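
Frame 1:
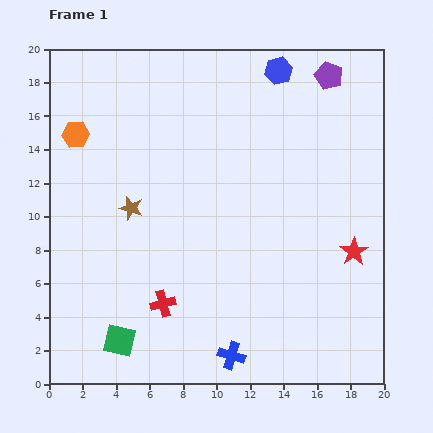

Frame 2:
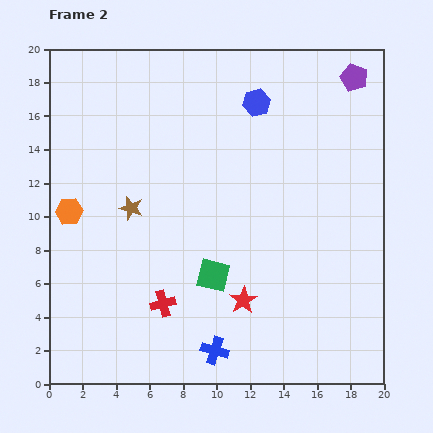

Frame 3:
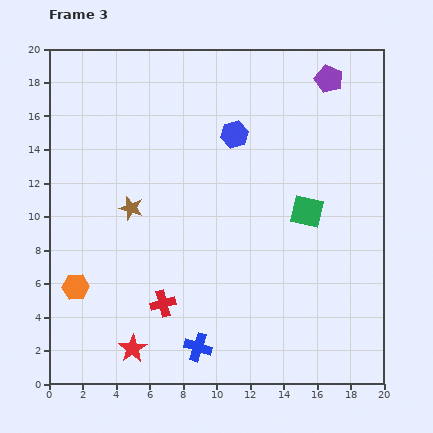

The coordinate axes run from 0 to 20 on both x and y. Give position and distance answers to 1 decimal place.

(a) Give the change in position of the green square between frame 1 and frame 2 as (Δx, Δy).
(5.6, 3.9)

The green square was at (4.2, 2.6) in frame 1 and (9.8, 6.5) in frame 2.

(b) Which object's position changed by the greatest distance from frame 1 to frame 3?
the red star

(moved 14.4; next 13.6)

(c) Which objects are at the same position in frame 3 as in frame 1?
the brown star, the red cross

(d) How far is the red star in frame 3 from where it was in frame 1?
14.4

The red star moved from (18.2, 7.9) to (5.0, 2.1), a distance of √(13.2² + 5.8²) ≈ 14.4.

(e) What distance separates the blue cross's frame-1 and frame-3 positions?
2.1

The blue cross moved from (10.9, 1.7) to (8.9, 2.2), a distance of √(2.0² + 0.5²) ≈ 2.1.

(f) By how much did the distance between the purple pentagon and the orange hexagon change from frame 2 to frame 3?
+0.7

Distance in frame 2: 18.8. Distance in frame 3: 19.5.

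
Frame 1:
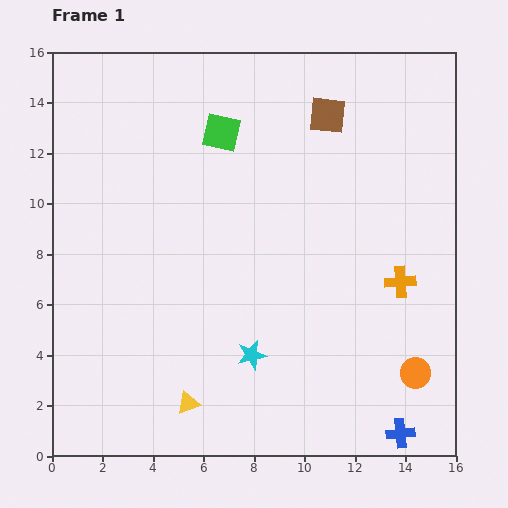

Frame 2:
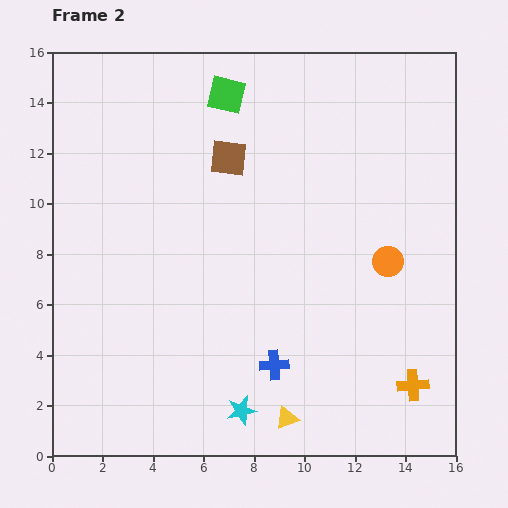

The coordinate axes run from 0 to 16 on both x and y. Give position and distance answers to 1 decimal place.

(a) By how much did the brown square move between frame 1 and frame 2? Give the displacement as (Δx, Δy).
(-3.9, -1.7)

The brown square was at (10.9, 13.5) in frame 1 and (7.0, 11.8) in frame 2.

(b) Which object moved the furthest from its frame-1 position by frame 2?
the blue cross

(moved 5.7; next 4.5)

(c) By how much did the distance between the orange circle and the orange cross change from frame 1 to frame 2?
+1.4

Distance in frame 1: 3.6. Distance in frame 2: 5.0.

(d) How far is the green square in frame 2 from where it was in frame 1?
1.5

The green square moved from (6.7, 12.8) to (6.9, 14.3), a distance of √(0.2² + 1.5²) ≈ 1.5.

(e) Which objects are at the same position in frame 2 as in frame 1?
none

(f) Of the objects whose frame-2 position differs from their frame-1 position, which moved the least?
the green square

(moved 1.5)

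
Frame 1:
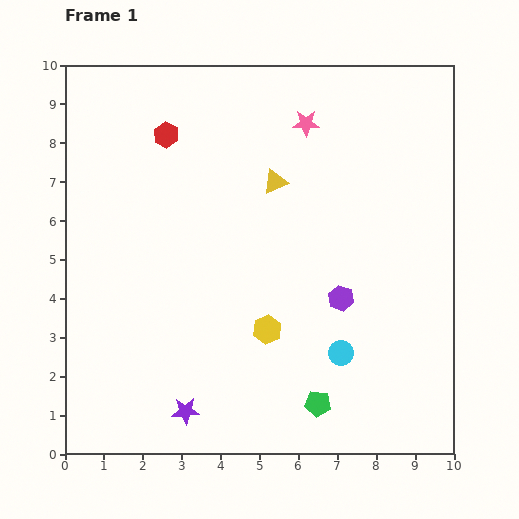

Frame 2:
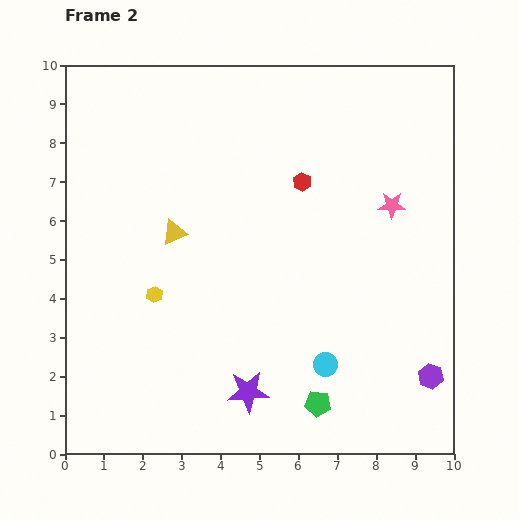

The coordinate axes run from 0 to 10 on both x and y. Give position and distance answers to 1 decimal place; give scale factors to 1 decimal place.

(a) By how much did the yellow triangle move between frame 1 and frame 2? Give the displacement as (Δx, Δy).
(-2.6, -1.3)

The yellow triangle was at (5.4, 7.0) in frame 1 and (2.8, 5.7) in frame 2.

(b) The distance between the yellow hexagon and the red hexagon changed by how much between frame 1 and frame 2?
-0.8

Distance in frame 1: 5.6. Distance in frame 2: 4.8.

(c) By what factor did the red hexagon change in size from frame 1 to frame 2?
0.7×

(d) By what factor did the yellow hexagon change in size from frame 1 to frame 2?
0.6×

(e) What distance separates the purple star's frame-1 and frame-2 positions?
1.7

The purple star moved from (3.1, 1.1) to (4.7, 1.6), a distance of √(1.6² + 0.5²) ≈ 1.7.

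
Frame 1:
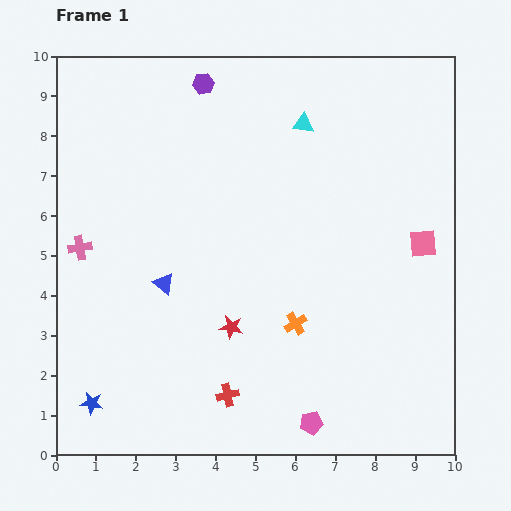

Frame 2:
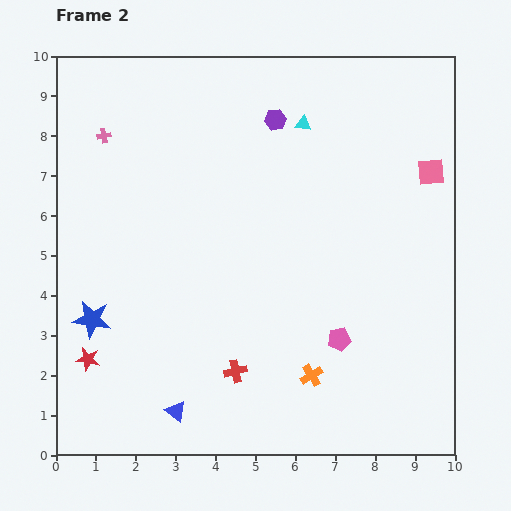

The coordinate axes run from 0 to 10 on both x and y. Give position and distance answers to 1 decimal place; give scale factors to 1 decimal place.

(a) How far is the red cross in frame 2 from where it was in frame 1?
0.6

The red cross moved from (4.3, 1.5) to (4.5, 2.1), a distance of √(0.2² + 0.6²) ≈ 0.6.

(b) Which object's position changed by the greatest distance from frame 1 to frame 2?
the red star

(moved 3.7; next 3.2)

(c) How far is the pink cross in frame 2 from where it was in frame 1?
2.9

The pink cross moved from (0.6, 5.2) to (1.2, 8.0), a distance of √(0.6² + 2.8²) ≈ 2.9.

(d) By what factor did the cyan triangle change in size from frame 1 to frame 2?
0.7×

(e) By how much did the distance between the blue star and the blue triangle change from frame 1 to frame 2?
-0.4

Distance in frame 1: 3.5. Distance in frame 2: 3.1.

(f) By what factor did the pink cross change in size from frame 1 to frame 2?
0.6×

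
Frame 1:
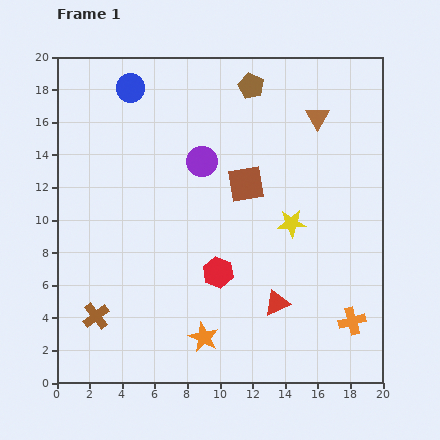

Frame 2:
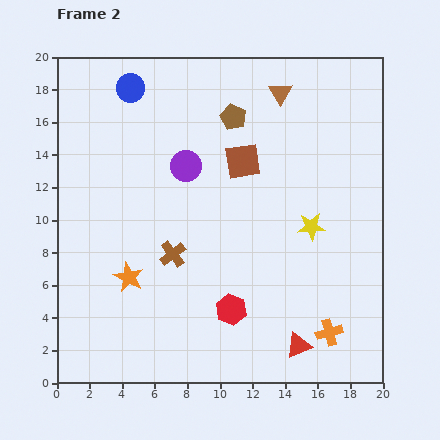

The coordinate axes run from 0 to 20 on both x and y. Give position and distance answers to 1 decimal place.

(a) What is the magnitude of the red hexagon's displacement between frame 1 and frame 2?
2.4

The red hexagon moved from (9.9, 6.8) to (10.7, 4.5), a distance of √(0.8² + 2.3²) ≈ 2.4.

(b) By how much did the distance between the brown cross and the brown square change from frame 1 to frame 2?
-5.2

Distance in frame 1: 12.3. Distance in frame 2: 7.1.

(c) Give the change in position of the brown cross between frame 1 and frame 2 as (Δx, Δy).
(4.7, 3.8)

The brown cross was at (2.4, 4.1) in frame 1 and (7.1, 7.9) in frame 2.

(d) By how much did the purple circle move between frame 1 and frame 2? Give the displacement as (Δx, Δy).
(-1.0, -0.3)

The purple circle was at (8.9, 13.6) in frame 1 and (7.9, 13.3) in frame 2.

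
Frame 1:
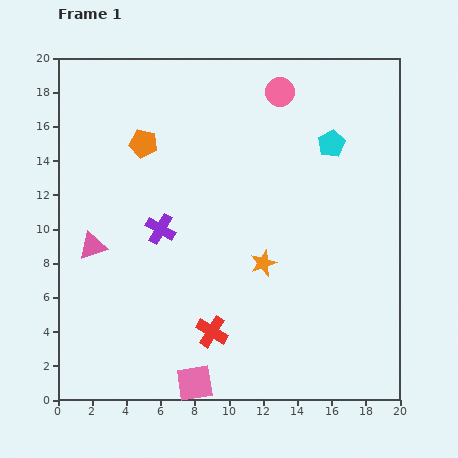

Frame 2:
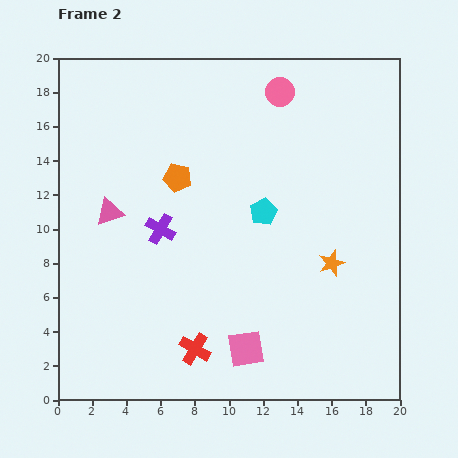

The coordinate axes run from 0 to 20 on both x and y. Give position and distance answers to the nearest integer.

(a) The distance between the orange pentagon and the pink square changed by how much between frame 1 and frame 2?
-3

Distance in frame 1: 14. Distance in frame 2: 11.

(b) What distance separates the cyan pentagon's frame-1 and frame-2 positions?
6

The cyan pentagon moved from (16, 15) to (12, 11), a distance of √(4² + 4²) ≈ 6.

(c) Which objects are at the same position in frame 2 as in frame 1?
the pink circle, the purple cross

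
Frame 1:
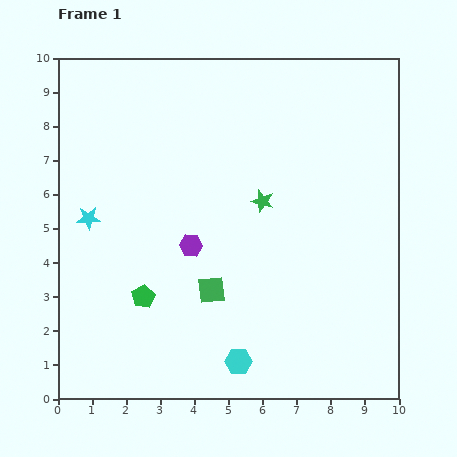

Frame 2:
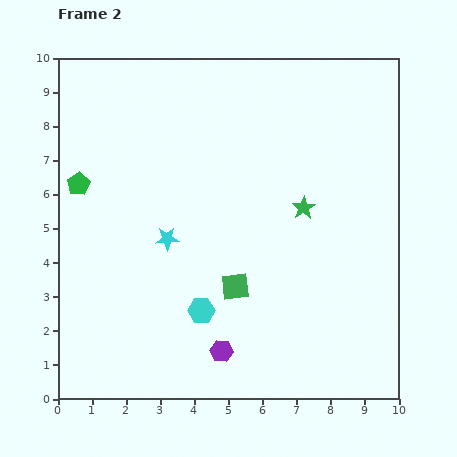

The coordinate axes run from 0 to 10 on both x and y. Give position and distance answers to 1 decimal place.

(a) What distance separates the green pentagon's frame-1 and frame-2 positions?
3.8

The green pentagon moved from (2.5, 3.0) to (0.6, 6.3), a distance of √(1.9² + 3.3²) ≈ 3.8.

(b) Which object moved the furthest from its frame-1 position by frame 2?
the green pentagon

(moved 3.8; next 3.2)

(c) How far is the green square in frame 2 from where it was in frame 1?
0.7

The green square moved from (4.5, 3.2) to (5.2, 3.3), a distance of √(0.7² + 0.1²) ≈ 0.7.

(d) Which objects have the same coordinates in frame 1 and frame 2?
none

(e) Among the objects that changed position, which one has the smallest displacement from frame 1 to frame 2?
the green square

(moved 0.7)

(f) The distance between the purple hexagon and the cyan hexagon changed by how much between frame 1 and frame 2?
-2.4

Distance in frame 1: 3.7. Distance in frame 2: 1.3.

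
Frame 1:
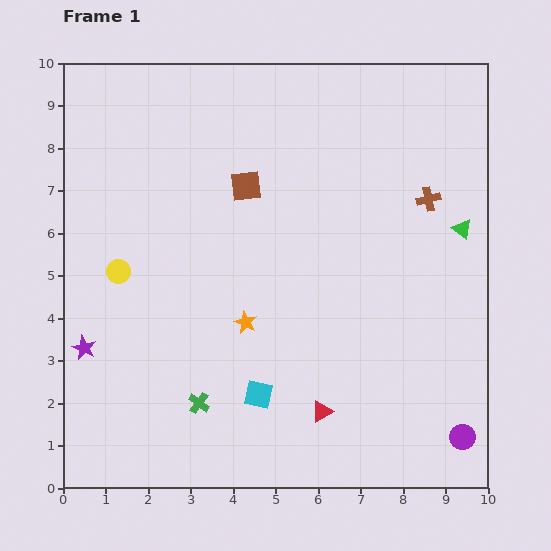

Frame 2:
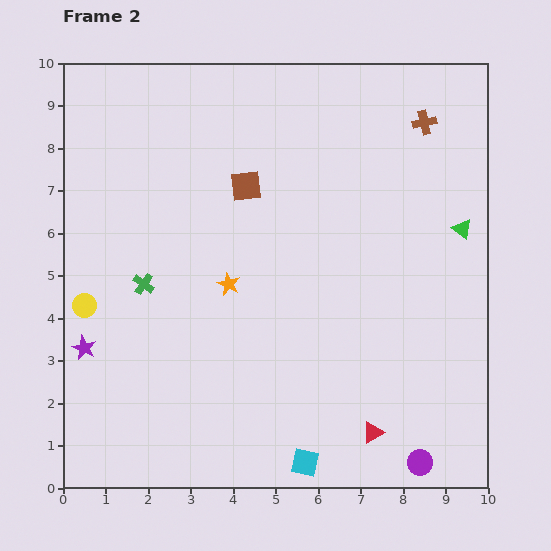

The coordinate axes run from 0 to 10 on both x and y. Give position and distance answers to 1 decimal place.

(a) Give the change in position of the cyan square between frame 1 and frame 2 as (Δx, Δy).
(1.1, -1.6)

The cyan square was at (4.6, 2.2) in frame 1 and (5.7, 0.6) in frame 2.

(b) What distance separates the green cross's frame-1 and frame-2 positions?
3.1

The green cross moved from (3.2, 2.0) to (1.9, 4.8), a distance of √(1.3² + 2.8²) ≈ 3.1.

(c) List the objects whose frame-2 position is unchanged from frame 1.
the purple star, the brown square, the green triangle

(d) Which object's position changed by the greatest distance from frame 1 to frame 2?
the green cross

(moved 3.1; next 1.9)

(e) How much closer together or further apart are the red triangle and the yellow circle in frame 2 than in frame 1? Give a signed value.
+1.6

Distance in frame 1: 5.8. Distance in frame 2: 7.4.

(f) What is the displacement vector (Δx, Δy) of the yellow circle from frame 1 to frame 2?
(-0.8, -0.8)

The yellow circle was at (1.3, 5.1) in frame 1 and (0.5, 4.3) in frame 2.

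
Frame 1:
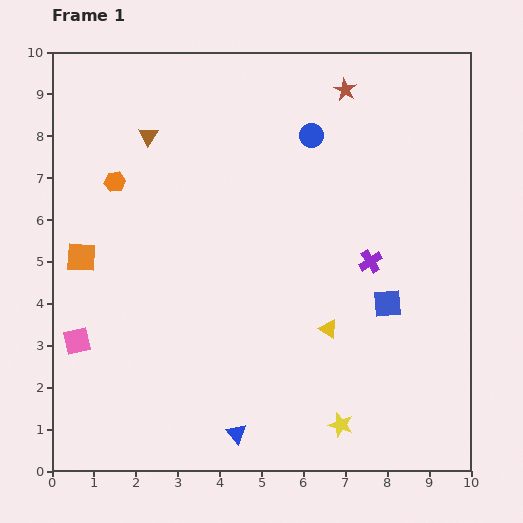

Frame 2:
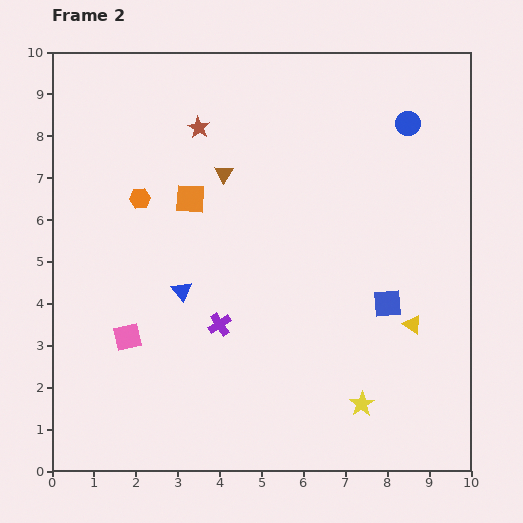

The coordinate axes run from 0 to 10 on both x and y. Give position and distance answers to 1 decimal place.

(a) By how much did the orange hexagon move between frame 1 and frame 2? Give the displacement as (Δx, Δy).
(0.6, -0.4)

The orange hexagon was at (1.5, 6.9) in frame 1 and (2.1, 6.5) in frame 2.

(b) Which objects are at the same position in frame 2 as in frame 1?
the blue square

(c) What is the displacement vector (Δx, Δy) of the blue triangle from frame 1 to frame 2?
(-1.3, 3.4)

The blue triangle was at (4.4, 0.9) in frame 1 and (3.1, 4.3) in frame 2.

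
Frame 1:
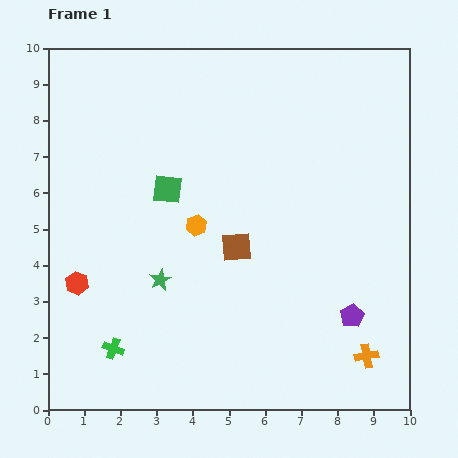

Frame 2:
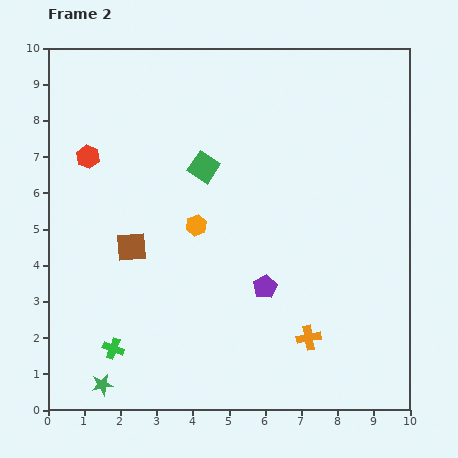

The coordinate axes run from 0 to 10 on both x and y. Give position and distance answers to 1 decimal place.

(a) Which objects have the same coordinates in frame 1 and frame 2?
the green cross, the orange hexagon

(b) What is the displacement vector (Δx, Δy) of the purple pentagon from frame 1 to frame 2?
(-2.4, 0.8)

The purple pentagon was at (8.4, 2.6) in frame 1 and (6.0, 3.4) in frame 2.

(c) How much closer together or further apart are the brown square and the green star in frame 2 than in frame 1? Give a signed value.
+1.6

Distance in frame 1: 2.3. Distance in frame 2: 3.9.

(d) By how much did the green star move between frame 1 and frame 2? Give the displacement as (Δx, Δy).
(-1.6, -2.9)

The green star was at (3.1, 3.6) in frame 1 and (1.5, 0.7) in frame 2.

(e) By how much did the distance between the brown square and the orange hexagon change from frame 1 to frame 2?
+0.6

Distance in frame 1: 1.3. Distance in frame 2: 1.9.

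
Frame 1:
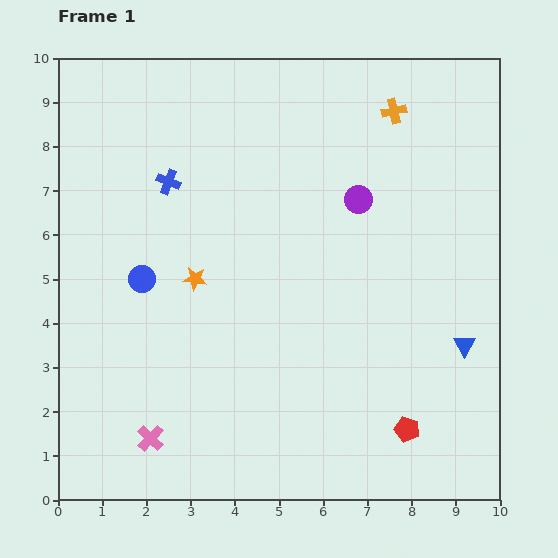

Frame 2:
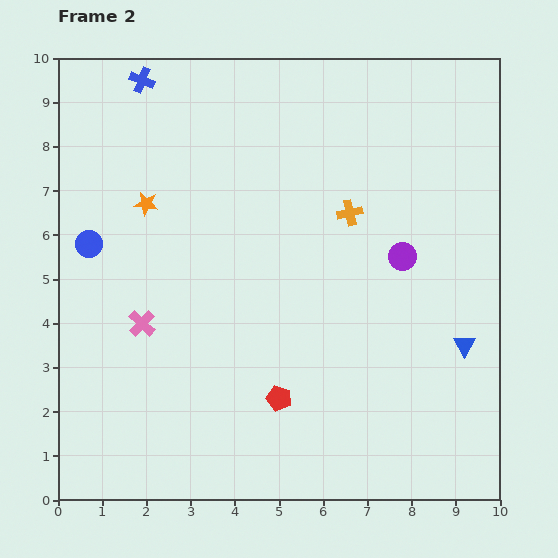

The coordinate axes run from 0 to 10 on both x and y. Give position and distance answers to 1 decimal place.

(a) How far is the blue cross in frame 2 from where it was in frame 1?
2.4

The blue cross moved from (2.5, 7.2) to (1.9, 9.5), a distance of √(0.6² + 2.3²) ≈ 2.4.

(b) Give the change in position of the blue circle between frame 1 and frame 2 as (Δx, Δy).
(-1.2, 0.8)

The blue circle was at (1.9, 5.0) in frame 1 and (0.7, 5.8) in frame 2.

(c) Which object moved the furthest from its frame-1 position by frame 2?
the red pentagon

(moved 3.0; next 2.6)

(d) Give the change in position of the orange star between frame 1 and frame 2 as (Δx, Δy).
(-1.1, 1.7)

The orange star was at (3.1, 5.0) in frame 1 and (2.0, 6.7) in frame 2.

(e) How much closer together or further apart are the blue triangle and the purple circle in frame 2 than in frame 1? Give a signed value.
-1.7

Distance in frame 1: 4.1. Distance in frame 2: 2.4.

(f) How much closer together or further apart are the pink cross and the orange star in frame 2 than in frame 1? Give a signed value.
-1.0

Distance in frame 1: 3.7. Distance in frame 2: 2.7.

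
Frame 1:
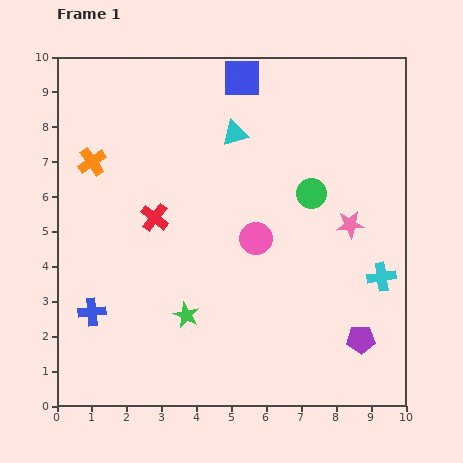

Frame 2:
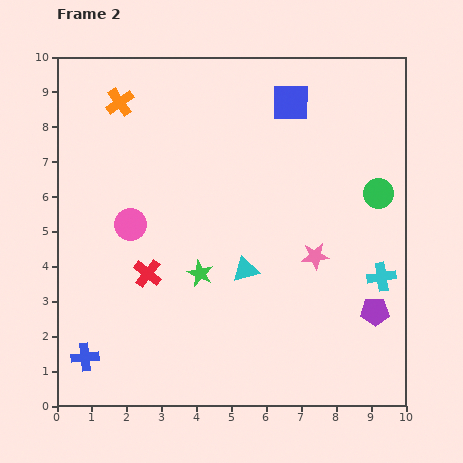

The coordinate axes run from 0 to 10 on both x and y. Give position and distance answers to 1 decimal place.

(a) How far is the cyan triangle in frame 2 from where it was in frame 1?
3.9

The cyan triangle moved from (5.1, 7.8) to (5.4, 3.9), a distance of √(0.3² + 3.9²) ≈ 3.9.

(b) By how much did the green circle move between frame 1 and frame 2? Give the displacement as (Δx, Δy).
(1.9, 0.0)

The green circle was at (7.3, 6.1) in frame 1 and (9.2, 6.1) in frame 2.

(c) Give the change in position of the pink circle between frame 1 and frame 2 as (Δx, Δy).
(-3.6, 0.4)

The pink circle was at (5.7, 4.8) in frame 1 and (2.1, 5.2) in frame 2.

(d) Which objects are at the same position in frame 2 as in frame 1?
the cyan cross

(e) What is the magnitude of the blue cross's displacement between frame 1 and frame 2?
1.3

The blue cross moved from (1.0, 2.7) to (0.8, 1.4), a distance of √(0.2² + 1.3²) ≈ 1.3.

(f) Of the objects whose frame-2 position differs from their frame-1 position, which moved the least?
the purple pentagon

(moved 0.9)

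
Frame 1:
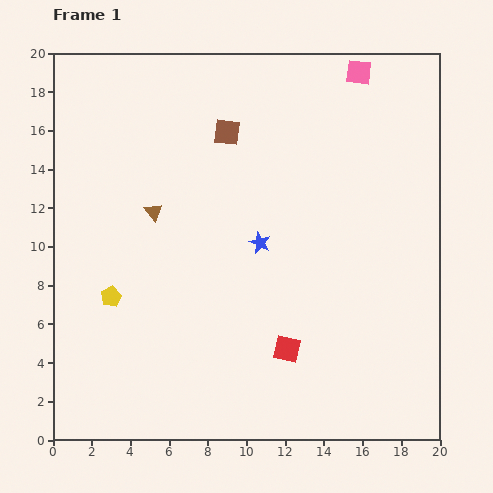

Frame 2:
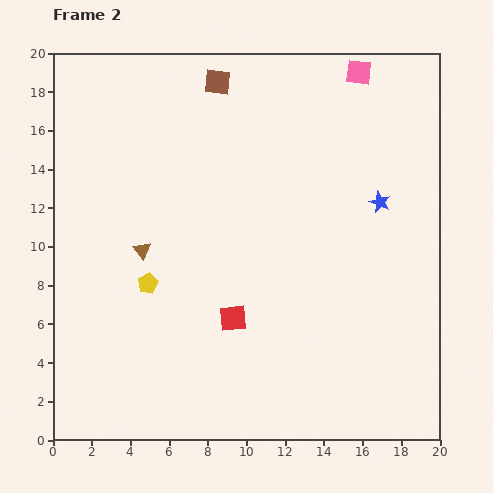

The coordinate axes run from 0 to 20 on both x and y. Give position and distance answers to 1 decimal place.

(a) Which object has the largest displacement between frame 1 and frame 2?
the blue star

(moved 6.5; next 3.2)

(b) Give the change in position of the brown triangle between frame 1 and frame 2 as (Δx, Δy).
(-0.6, -2.0)

The brown triangle was at (5.2, 11.8) in frame 1 and (4.6, 9.8) in frame 2.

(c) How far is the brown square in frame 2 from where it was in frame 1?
2.6

The brown square moved from (9.0, 15.9) to (8.5, 18.5), a distance of √(0.5² + 2.6²) ≈ 2.6.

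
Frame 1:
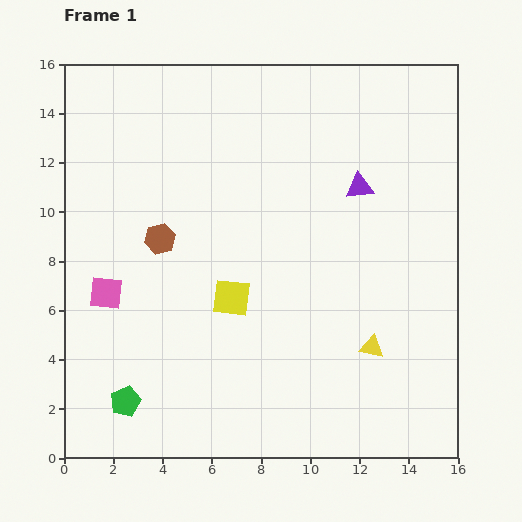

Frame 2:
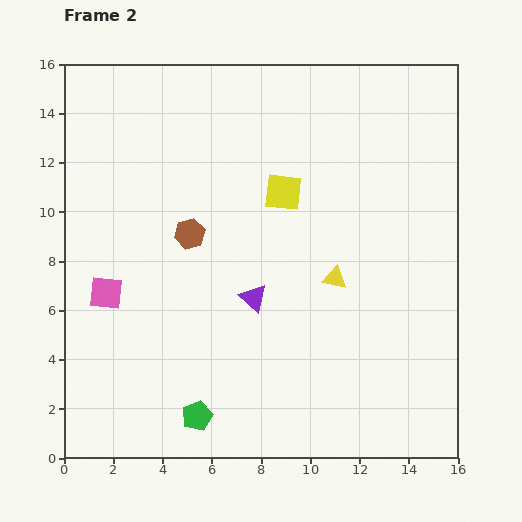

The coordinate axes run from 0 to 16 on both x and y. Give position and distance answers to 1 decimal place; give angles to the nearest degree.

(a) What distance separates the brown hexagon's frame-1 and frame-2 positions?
1.2

The brown hexagon moved from (3.9, 8.9) to (5.1, 9.1), a distance of √(1.2² + 0.2²) ≈ 1.2.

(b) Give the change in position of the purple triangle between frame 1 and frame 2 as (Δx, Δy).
(-4.3, -4.5)

The purple triangle was at (12.0, 11.0) in frame 1 and (7.7, 6.5) in frame 2.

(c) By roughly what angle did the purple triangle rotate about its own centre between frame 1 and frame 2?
48° clockwise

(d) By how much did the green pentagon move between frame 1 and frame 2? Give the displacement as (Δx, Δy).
(2.9, -0.6)

The green pentagon was at (2.5, 2.3) in frame 1 and (5.4, 1.7) in frame 2.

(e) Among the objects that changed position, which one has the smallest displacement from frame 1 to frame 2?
the brown hexagon

(moved 1.2)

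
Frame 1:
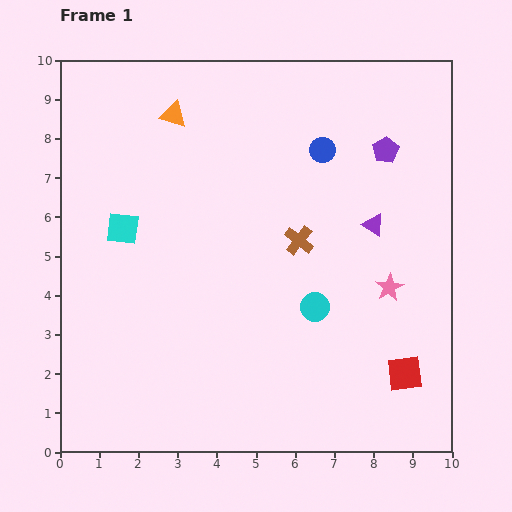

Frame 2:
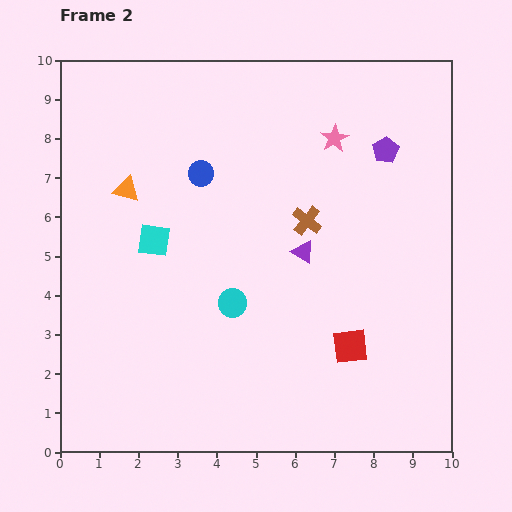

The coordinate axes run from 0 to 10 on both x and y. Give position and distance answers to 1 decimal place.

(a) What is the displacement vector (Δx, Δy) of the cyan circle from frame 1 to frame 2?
(-2.1, 0.1)

The cyan circle was at (6.5, 3.7) in frame 1 and (4.4, 3.8) in frame 2.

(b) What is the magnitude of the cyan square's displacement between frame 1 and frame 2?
0.9

The cyan square moved from (1.6, 5.7) to (2.4, 5.4), a distance of √(0.8² + 0.3²) ≈ 0.9.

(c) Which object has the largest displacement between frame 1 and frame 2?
the pink star

(moved 4.0; next 3.2)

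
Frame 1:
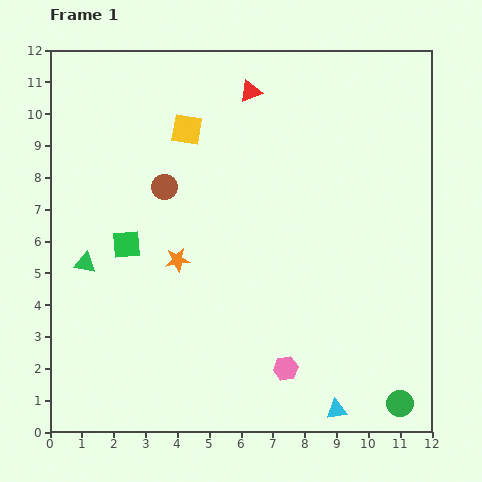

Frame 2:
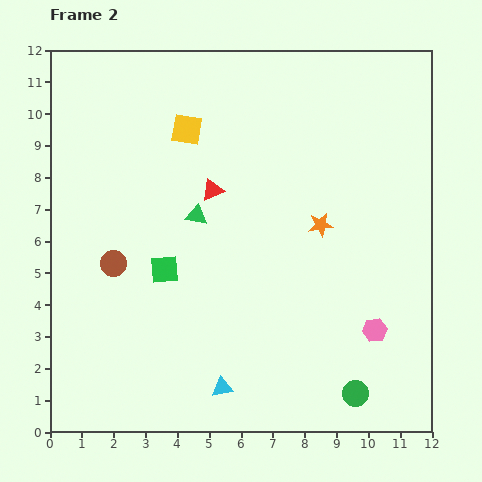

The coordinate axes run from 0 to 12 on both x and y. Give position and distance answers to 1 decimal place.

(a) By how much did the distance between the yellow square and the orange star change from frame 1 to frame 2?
+1.1

Distance in frame 1: 4.1. Distance in frame 2: 5.2.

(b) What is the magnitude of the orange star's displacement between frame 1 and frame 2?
4.6

The orange star moved from (4.0, 5.4) to (8.5, 6.5), a distance of √(4.5² + 1.1²) ≈ 4.6.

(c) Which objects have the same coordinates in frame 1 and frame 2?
the yellow square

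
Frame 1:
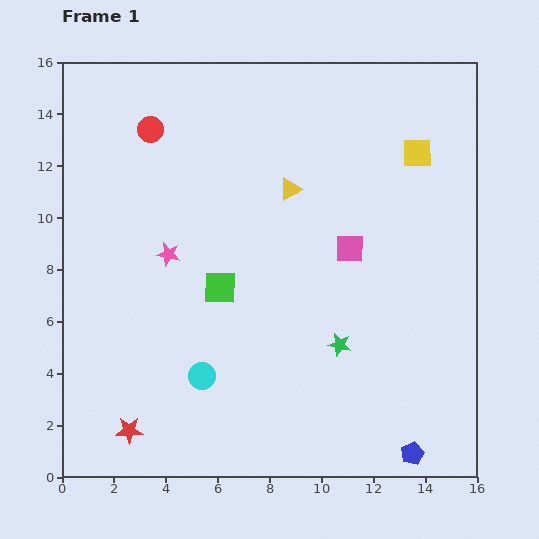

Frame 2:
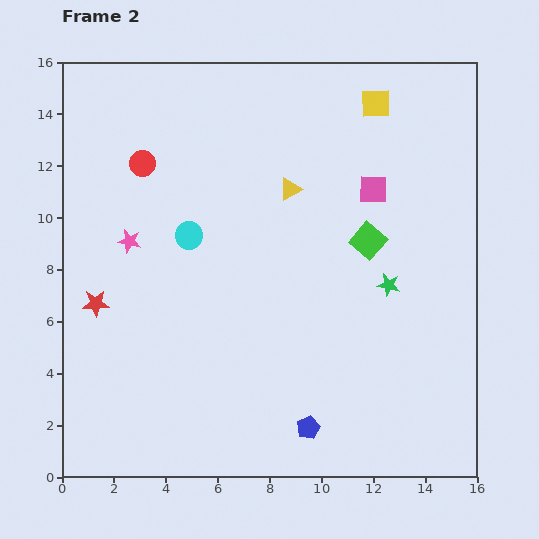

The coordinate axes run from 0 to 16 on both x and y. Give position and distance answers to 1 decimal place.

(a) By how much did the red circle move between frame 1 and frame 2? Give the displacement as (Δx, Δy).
(-0.3, -1.3)

The red circle was at (3.4, 13.4) in frame 1 and (3.1, 12.1) in frame 2.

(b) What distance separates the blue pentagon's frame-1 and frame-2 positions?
4.1

The blue pentagon moved from (13.5, 0.9) to (9.5, 1.9), a distance of √(4.0² + 1.0²) ≈ 4.1.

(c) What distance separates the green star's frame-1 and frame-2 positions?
3.0

The green star moved from (10.7, 5.1) to (12.6, 7.4), a distance of √(1.9² + 2.3²) ≈ 3.0.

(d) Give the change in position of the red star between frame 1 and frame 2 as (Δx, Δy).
(-1.3, 4.9)

The red star was at (2.6, 1.8) in frame 1 and (1.3, 6.7) in frame 2.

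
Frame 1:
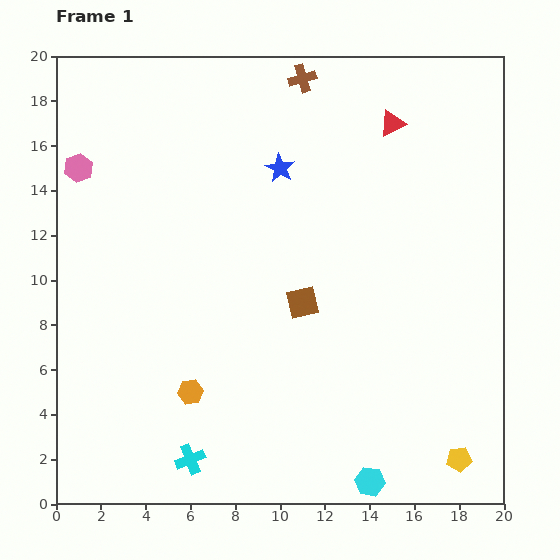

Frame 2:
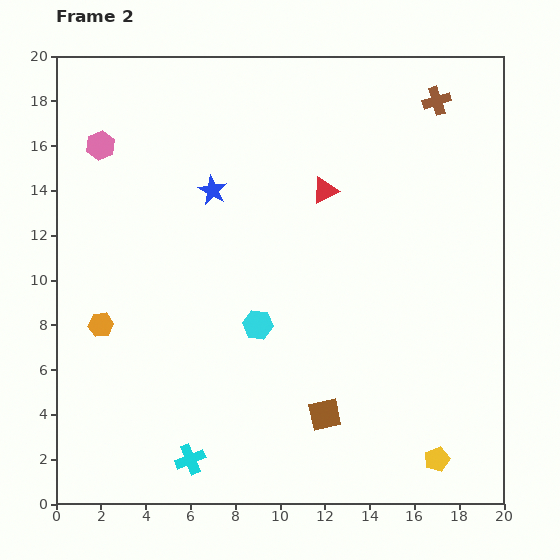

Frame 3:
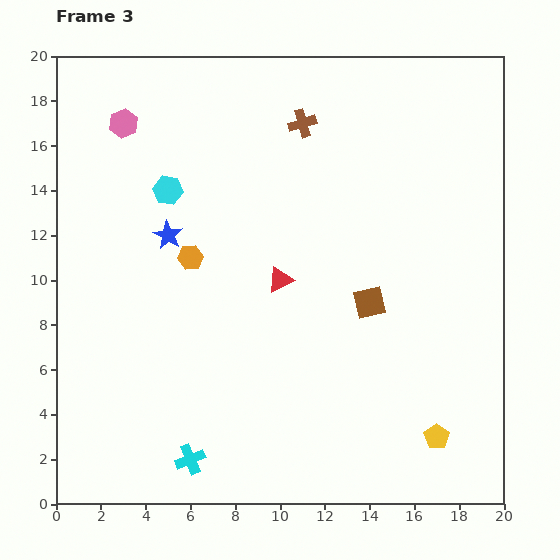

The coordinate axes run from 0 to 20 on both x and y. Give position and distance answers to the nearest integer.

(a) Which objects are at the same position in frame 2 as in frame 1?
the cyan cross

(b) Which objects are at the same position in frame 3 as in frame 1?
the cyan cross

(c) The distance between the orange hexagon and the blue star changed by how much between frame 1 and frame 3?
-10

Distance in frame 1: 11. Distance in frame 3: 1.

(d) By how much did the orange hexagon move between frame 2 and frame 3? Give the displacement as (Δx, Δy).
(4, 3)

The orange hexagon was at (2, 8) in frame 2 and (6, 11) in frame 3.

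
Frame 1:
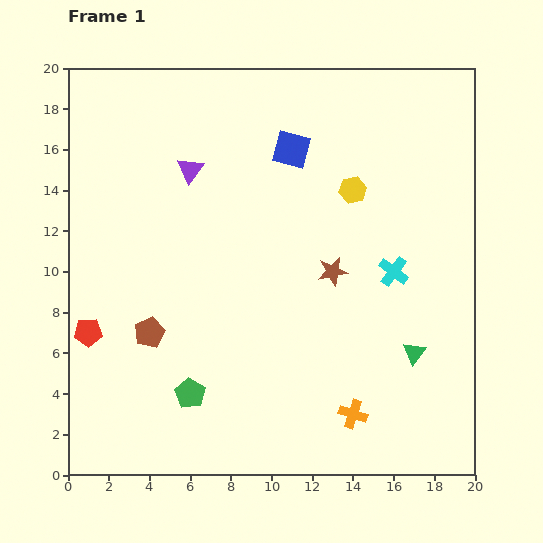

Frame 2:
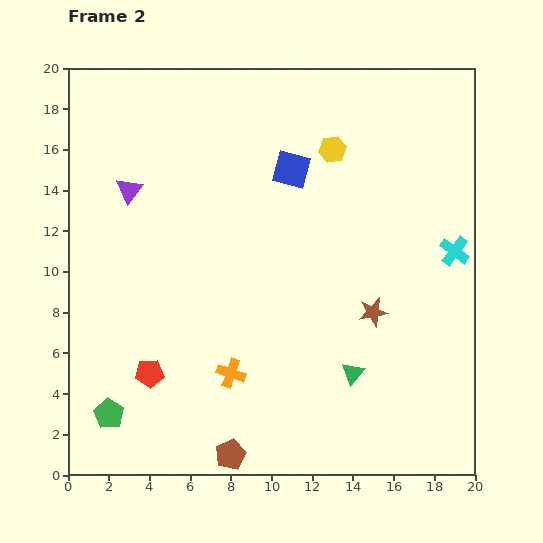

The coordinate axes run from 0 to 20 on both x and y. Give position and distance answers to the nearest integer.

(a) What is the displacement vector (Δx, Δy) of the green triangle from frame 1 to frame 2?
(-3, -1)

The green triangle was at (17, 6) in frame 1 and (14, 5) in frame 2.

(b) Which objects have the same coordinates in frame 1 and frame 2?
none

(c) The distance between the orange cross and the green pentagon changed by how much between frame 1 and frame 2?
-2

Distance in frame 1: 8. Distance in frame 2: 6.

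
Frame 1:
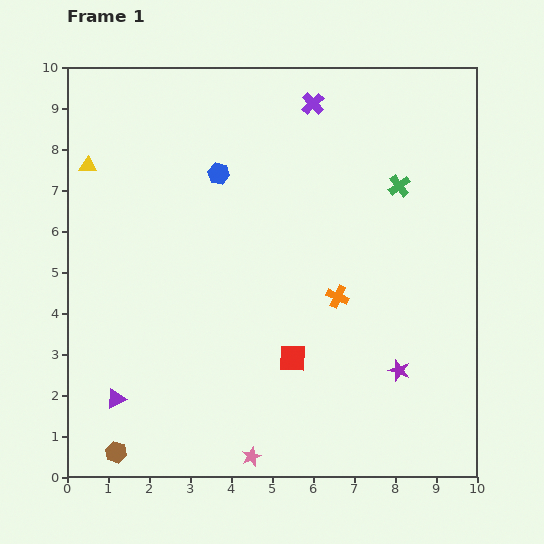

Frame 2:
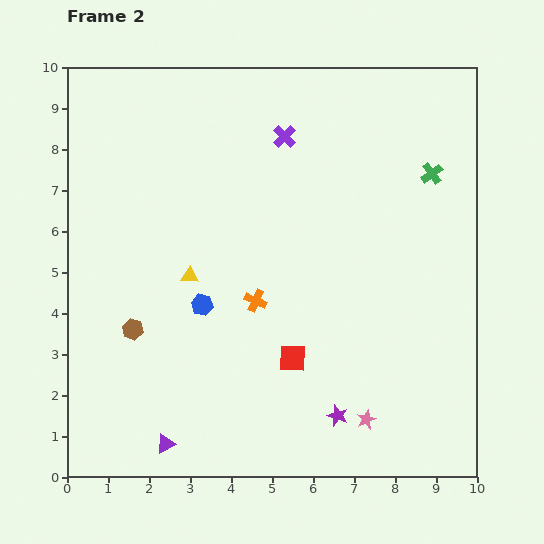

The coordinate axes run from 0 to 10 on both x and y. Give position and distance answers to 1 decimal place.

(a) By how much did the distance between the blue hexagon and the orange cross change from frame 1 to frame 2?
-2.9

Distance in frame 1: 4.2. Distance in frame 2: 1.3.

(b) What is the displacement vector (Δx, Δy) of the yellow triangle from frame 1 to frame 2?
(2.5, -2.7)

The yellow triangle was at (0.5, 7.6) in frame 1 and (3.0, 4.9) in frame 2.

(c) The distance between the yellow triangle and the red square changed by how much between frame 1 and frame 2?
-3.7

Distance in frame 1: 6.9. Distance in frame 2: 3.2.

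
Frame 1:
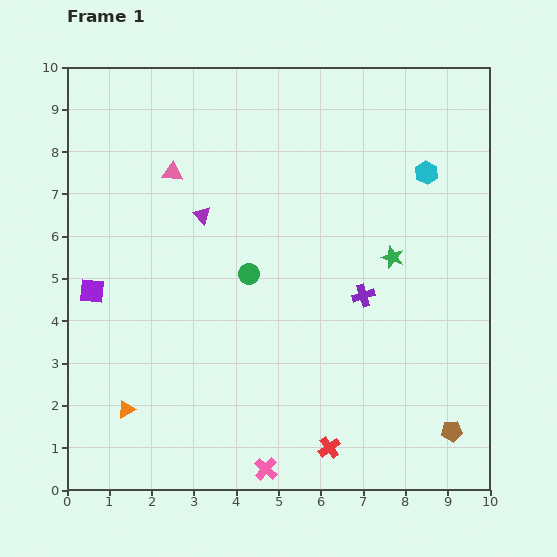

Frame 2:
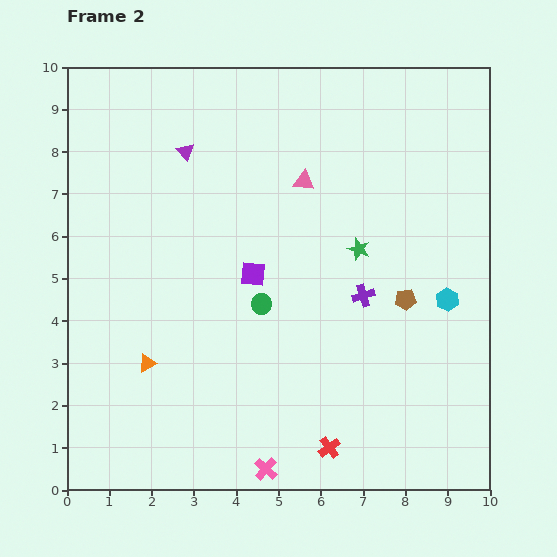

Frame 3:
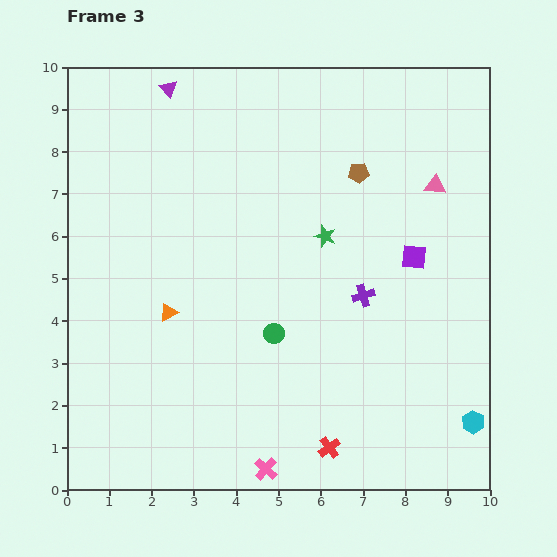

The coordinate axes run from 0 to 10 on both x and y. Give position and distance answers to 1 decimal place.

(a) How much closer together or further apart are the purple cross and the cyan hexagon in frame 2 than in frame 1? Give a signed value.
-1.3

Distance in frame 1: 3.3. Distance in frame 2: 2.0.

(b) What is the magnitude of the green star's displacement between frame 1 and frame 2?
0.8

The green star moved from (7.7, 5.5) to (6.9, 5.7), a distance of √(0.8² + 0.2²) ≈ 0.8.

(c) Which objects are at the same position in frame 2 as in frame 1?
the red cross, the purple cross, the pink cross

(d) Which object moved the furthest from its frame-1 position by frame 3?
the purple square

(moved 7.6; next 6.5)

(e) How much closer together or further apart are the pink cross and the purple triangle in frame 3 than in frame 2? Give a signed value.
+1.6

Distance in frame 2: 7.7. Distance in frame 3: 9.3.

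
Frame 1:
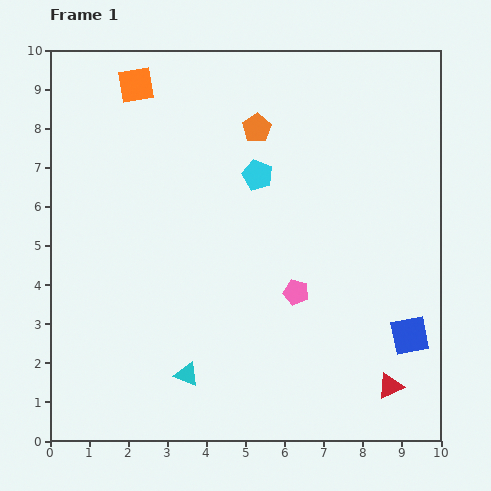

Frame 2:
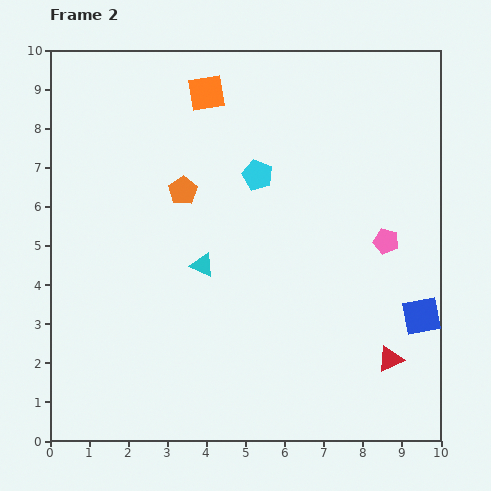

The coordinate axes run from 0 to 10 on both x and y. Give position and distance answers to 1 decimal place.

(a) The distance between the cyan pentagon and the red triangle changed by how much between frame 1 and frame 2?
-0.6

Distance in frame 1: 6.4. Distance in frame 2: 5.8.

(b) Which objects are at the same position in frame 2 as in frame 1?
the cyan pentagon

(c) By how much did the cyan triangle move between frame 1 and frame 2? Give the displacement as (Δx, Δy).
(0.4, 2.8)

The cyan triangle was at (3.5, 1.7) in frame 1 and (3.9, 4.5) in frame 2.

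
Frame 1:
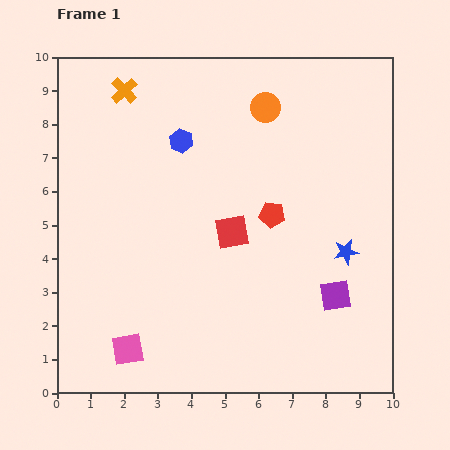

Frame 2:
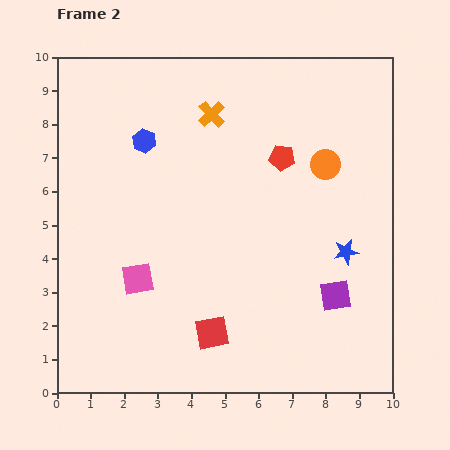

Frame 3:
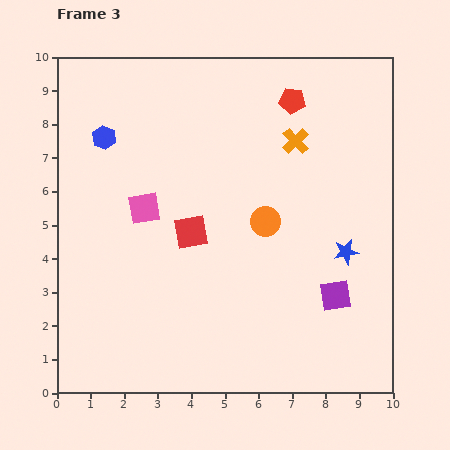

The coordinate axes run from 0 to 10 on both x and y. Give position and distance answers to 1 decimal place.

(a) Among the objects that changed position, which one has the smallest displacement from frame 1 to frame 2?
the blue hexagon

(moved 1.1)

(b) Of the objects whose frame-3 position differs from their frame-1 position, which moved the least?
the red square

(moved 1.2)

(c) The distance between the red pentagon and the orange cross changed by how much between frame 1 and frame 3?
-4.5

Distance in frame 1: 5.7. Distance in frame 3: 1.2.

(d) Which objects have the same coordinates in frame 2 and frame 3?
the blue star, the purple square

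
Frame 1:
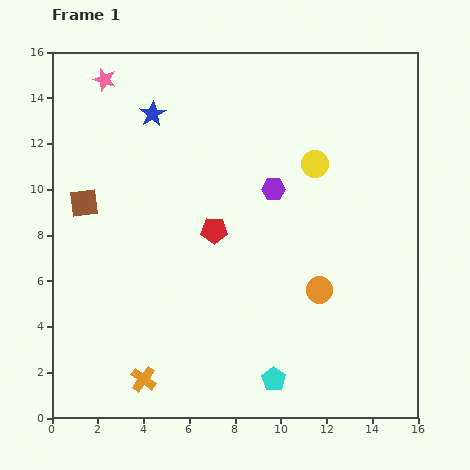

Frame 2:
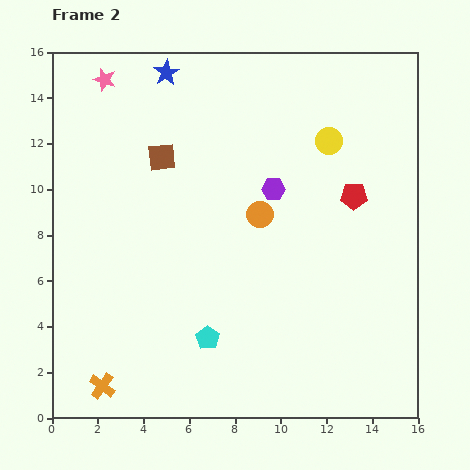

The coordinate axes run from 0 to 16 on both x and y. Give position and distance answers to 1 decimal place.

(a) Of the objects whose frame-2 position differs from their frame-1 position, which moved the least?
the yellow circle

(moved 1.2)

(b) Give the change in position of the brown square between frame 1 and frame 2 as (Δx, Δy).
(3.4, 2.0)

The brown square was at (1.4, 9.4) in frame 1 and (4.8, 11.4) in frame 2.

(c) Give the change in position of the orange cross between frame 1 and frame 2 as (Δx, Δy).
(-1.8, -0.3)

The orange cross was at (4.0, 1.7) in frame 1 and (2.2, 1.4) in frame 2.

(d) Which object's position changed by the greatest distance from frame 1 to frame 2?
the red pentagon

(moved 6.3; next 4.2)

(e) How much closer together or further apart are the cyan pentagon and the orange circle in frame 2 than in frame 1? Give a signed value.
+1.5

Distance in frame 1: 4.4. Distance in frame 2: 5.9.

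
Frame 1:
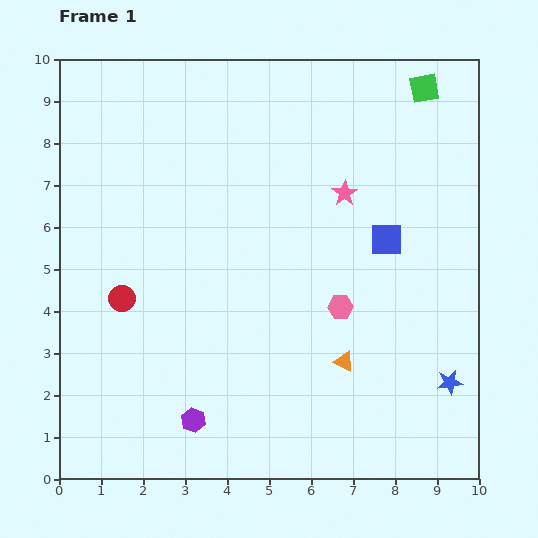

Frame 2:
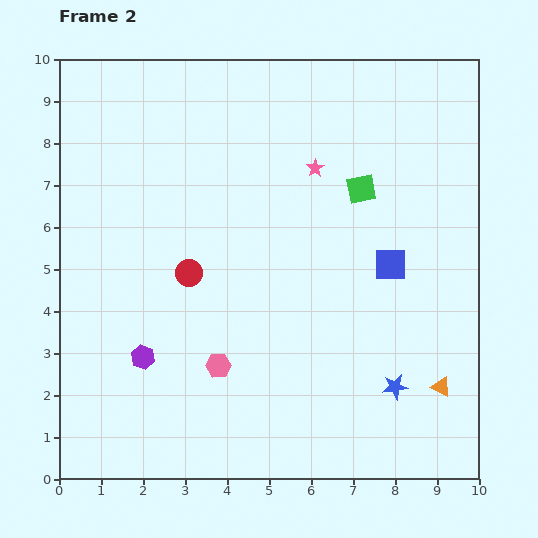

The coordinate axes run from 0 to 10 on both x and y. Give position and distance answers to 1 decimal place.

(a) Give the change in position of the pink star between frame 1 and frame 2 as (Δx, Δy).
(-0.7, 0.6)

The pink star was at (6.8, 6.8) in frame 1 and (6.1, 7.4) in frame 2.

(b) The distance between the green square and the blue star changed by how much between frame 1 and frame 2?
-2.2

Distance in frame 1: 7.0. Distance in frame 2: 4.8.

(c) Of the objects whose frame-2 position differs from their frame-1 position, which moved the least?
the blue square

(moved 0.6)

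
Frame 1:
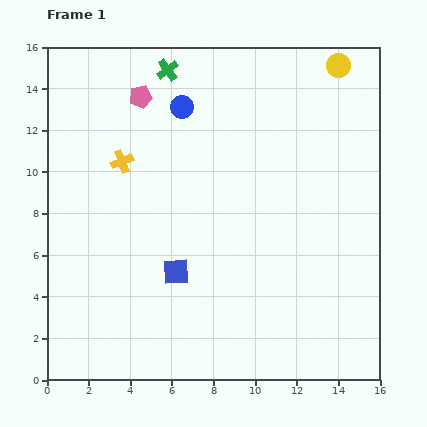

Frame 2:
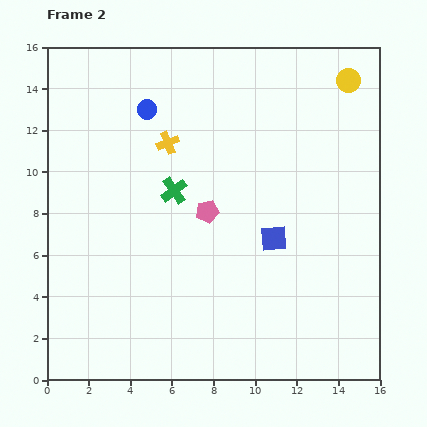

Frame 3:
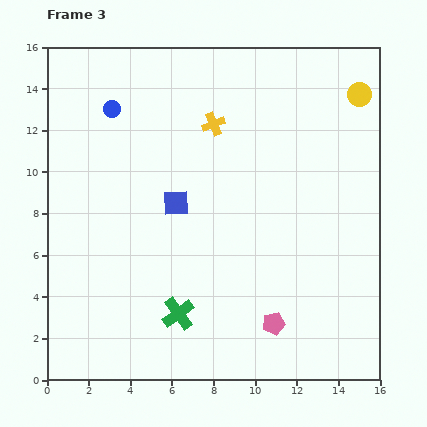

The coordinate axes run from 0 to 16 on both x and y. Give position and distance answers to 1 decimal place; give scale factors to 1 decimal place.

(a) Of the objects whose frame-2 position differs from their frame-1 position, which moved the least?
the yellow circle

(moved 0.9)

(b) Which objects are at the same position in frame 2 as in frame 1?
none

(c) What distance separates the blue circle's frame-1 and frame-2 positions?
1.7

The blue circle moved from (6.5, 13.1) to (4.8, 13.0), a distance of √(1.7² + 0.1²) ≈ 1.7.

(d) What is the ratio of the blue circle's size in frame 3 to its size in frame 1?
0.7×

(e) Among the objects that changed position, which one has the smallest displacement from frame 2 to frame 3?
the yellow circle

(moved 0.9)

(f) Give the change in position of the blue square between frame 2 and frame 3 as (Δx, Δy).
(-4.7, 1.7)

The blue square was at (10.9, 6.8) in frame 2 and (6.2, 8.5) in frame 3.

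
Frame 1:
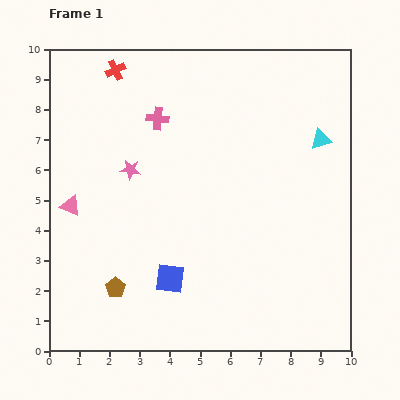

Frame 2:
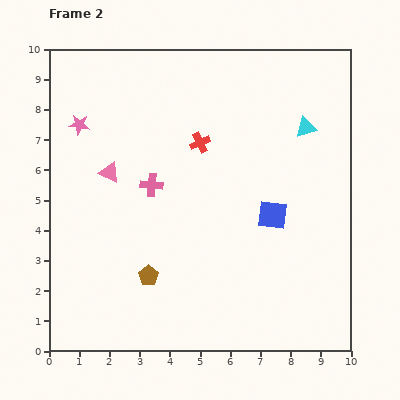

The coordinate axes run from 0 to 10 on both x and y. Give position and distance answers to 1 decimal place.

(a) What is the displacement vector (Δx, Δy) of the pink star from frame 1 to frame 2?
(-1.7, 1.5)

The pink star was at (2.7, 6.0) in frame 1 and (1.0, 7.5) in frame 2.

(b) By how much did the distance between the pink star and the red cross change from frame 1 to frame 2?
+0.7

Distance in frame 1: 3.3. Distance in frame 2: 4.0.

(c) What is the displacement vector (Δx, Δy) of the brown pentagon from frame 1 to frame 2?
(1.1, 0.4)

The brown pentagon was at (2.2, 2.1) in frame 1 and (3.3, 2.5) in frame 2.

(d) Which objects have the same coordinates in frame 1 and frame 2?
none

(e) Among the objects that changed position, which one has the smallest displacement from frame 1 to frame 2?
the cyan triangle

(moved 0.6)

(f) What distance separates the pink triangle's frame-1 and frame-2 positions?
1.7

The pink triangle moved from (0.7, 4.8) to (2.0, 5.9), a distance of √(1.3² + 1.1²) ≈ 1.7.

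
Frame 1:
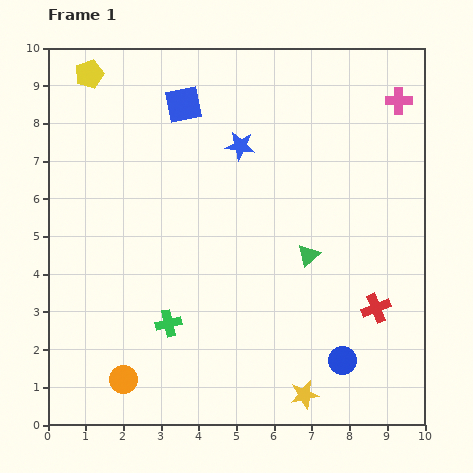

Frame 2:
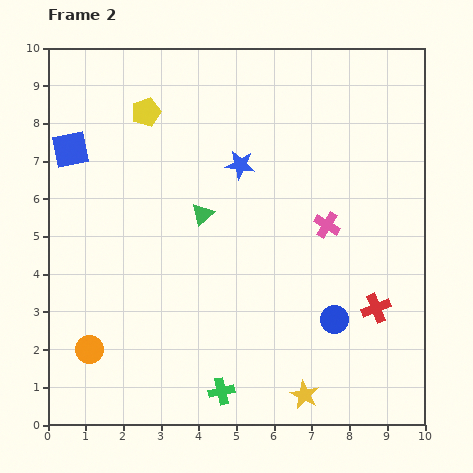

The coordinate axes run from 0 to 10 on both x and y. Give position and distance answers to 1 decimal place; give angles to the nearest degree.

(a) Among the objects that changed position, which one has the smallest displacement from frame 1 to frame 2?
the blue star

(moved 0.5)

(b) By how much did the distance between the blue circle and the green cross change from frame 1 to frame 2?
-1.1

Distance in frame 1: 4.7. Distance in frame 2: 3.6.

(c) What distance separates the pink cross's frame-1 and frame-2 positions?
3.8

The pink cross moved from (9.3, 8.6) to (7.4, 5.3), a distance of √(1.9² + 3.3²) ≈ 3.8.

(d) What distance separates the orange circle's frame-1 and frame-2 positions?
1.2

The orange circle moved from (2.0, 1.2) to (1.1, 2.0), a distance of √(0.9² + 0.8²) ≈ 1.2.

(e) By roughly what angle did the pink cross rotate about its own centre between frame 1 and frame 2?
31° clockwise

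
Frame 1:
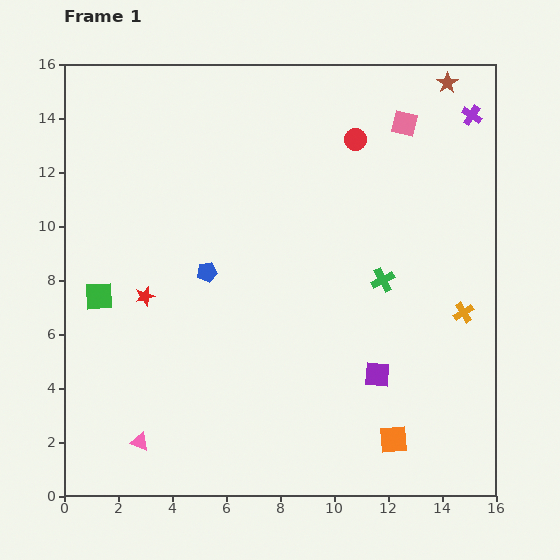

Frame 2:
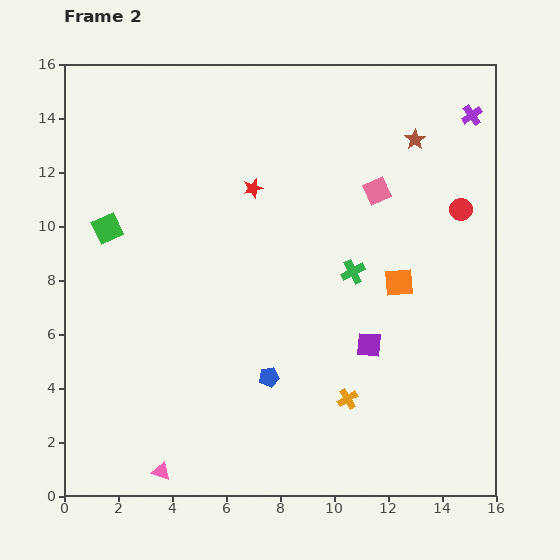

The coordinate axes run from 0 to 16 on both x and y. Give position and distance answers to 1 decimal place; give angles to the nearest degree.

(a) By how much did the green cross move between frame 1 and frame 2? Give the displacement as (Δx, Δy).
(-1.1, 0.3)

The green cross was at (11.8, 8.0) in frame 1 and (10.7, 8.3) in frame 2.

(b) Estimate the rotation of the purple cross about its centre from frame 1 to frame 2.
22° clockwise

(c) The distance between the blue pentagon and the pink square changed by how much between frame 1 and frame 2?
-1.1

Distance in frame 1: 9.1. Distance in frame 2: 8.0.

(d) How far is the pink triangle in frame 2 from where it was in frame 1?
1.4

The pink triangle moved from (2.8, 2.0) to (3.6, 0.9), a distance of √(0.8² + 1.1²) ≈ 1.4.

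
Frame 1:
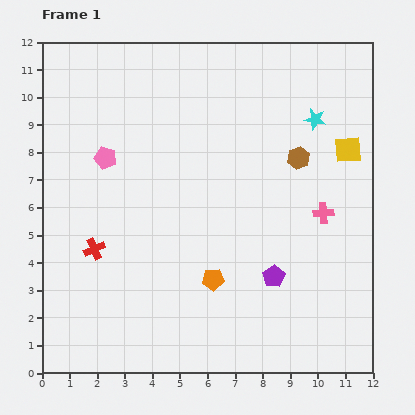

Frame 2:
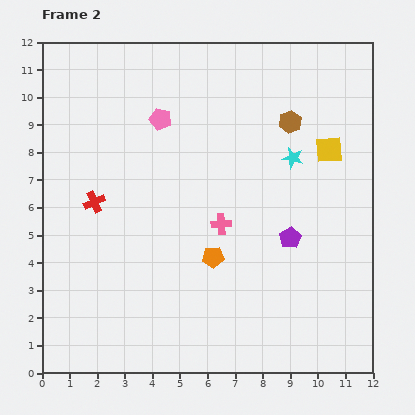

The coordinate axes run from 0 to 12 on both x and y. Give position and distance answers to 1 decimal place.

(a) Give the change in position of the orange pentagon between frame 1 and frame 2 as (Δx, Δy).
(0.0, 0.8)

The orange pentagon was at (6.2, 3.4) in frame 1 and (6.2, 4.2) in frame 2.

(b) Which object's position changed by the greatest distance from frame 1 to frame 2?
the pink cross

(moved 3.7; next 2.4)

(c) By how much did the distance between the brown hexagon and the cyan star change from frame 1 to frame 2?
-0.2

Distance in frame 1: 1.5. Distance in frame 2: 1.3.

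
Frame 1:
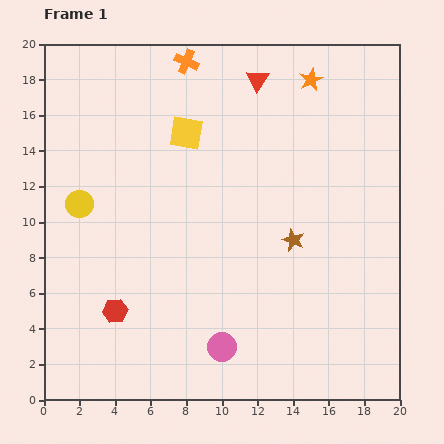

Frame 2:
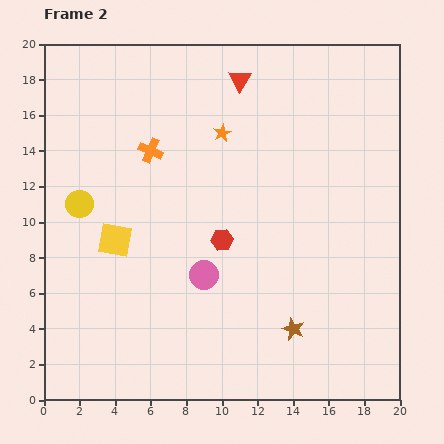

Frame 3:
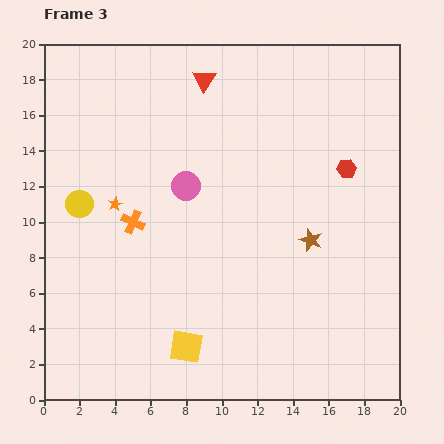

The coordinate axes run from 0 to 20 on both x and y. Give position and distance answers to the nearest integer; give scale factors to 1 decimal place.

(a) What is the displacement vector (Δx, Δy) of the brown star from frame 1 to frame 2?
(0, -5)

The brown star was at (14, 9) in frame 1 and (14, 4) in frame 2.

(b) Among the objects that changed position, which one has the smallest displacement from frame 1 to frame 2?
the red triangle

(moved 1)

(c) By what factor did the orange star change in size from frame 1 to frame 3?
0.6×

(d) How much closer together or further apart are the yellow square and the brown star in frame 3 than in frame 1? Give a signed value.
+1

Distance in frame 1: 8. Distance in frame 3: 9.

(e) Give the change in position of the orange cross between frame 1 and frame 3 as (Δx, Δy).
(-3, -9)

The orange cross was at (8, 19) in frame 1 and (5, 10) in frame 3.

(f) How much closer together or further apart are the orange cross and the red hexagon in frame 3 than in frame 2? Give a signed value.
+6

Distance in frame 2: 6. Distance in frame 3: 12.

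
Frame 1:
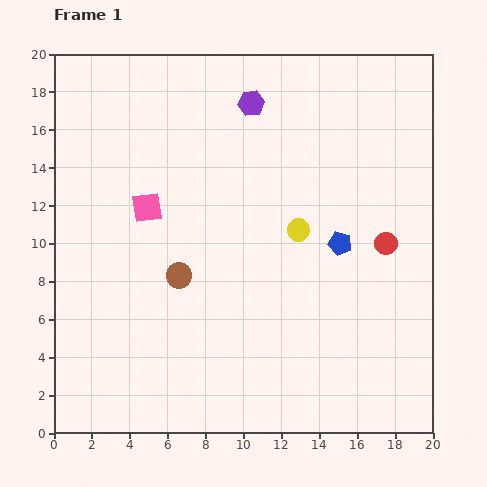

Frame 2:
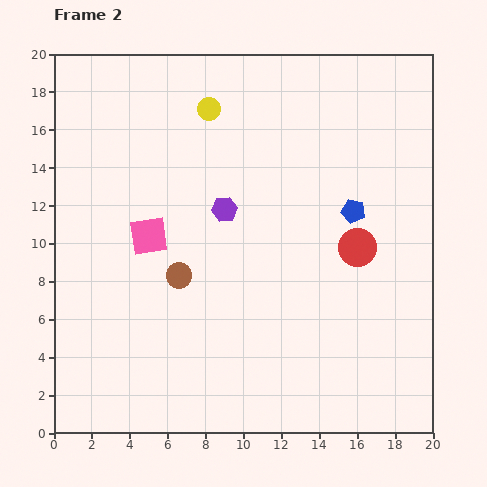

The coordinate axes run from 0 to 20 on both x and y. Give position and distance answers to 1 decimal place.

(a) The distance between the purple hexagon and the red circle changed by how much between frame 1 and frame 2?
-3.0

Distance in frame 1: 10.3. Distance in frame 2: 7.3.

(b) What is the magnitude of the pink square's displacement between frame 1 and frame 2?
1.5

The pink square moved from (4.9, 11.9) to (5.0, 10.4), a distance of √(0.1² + 1.5²) ≈ 1.5.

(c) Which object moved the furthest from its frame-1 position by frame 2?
the yellow circle

(moved 7.9; next 5.8)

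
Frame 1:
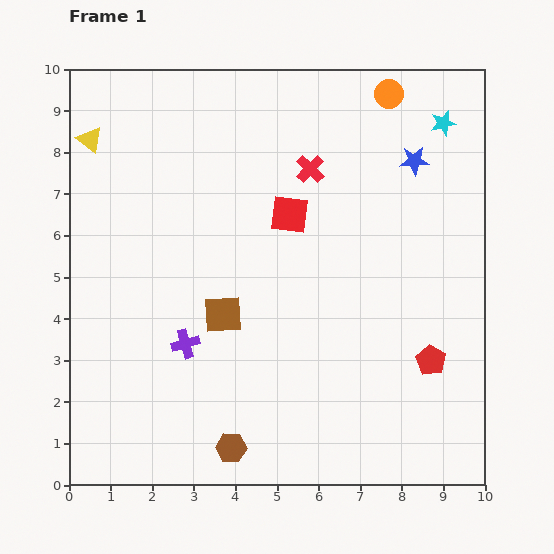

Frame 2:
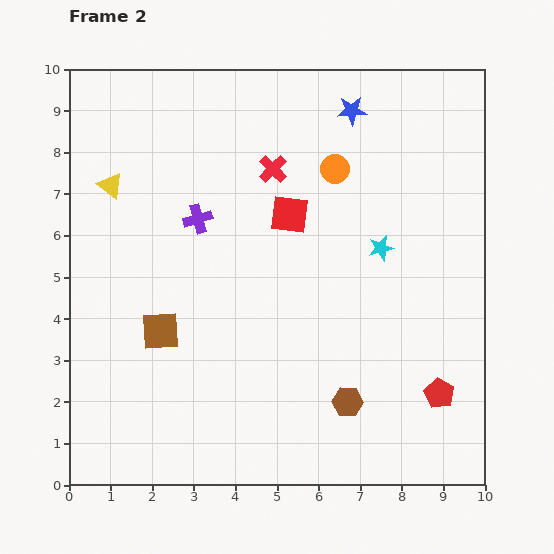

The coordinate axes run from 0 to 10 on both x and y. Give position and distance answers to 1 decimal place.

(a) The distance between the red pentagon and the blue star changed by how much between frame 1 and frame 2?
+2.3

Distance in frame 1: 4.8. Distance in frame 2: 7.1.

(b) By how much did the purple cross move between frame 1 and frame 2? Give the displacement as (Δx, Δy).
(0.3, 3.0)

The purple cross was at (2.8, 3.4) in frame 1 and (3.1, 6.4) in frame 2.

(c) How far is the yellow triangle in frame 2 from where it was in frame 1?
1.2

The yellow triangle moved from (0.5, 8.3) to (1.0, 7.2), a distance of √(0.5² + 1.1²) ≈ 1.2.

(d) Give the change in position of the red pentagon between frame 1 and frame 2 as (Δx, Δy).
(0.2, -0.8)

The red pentagon was at (8.7, 3.0) in frame 1 and (8.9, 2.2) in frame 2.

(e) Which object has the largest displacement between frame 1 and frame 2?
the cyan star

(moved 3.4; next 3.0)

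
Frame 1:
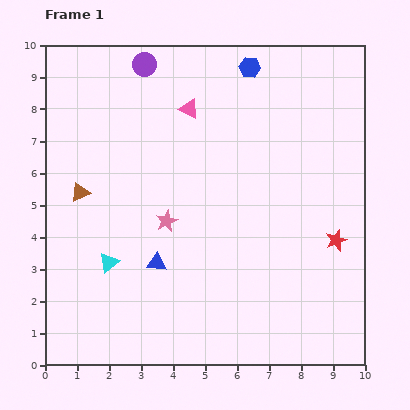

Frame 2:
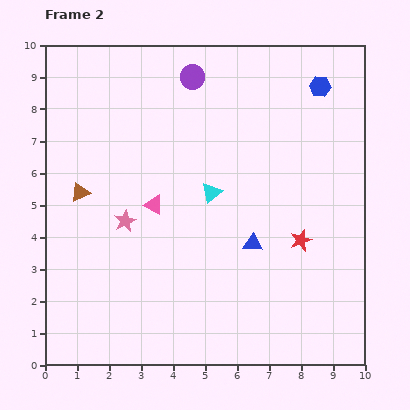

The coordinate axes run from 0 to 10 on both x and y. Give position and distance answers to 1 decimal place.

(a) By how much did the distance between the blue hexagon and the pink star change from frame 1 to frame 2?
+1.9

Distance in frame 1: 5.5. Distance in frame 2: 7.4.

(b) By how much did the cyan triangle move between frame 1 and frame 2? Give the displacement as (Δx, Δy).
(3.2, 2.2)

The cyan triangle was at (2.0, 3.2) in frame 1 and (5.2, 5.4) in frame 2.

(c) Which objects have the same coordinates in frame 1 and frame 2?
the brown triangle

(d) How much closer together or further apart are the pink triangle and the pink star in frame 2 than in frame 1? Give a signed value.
-2.6

Distance in frame 1: 3.6. Distance in frame 2: 1.0.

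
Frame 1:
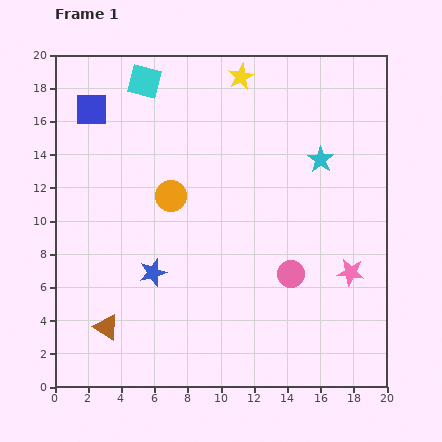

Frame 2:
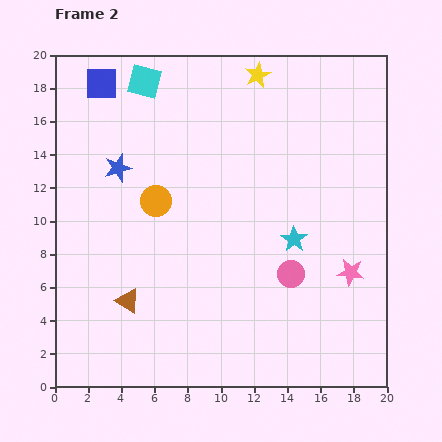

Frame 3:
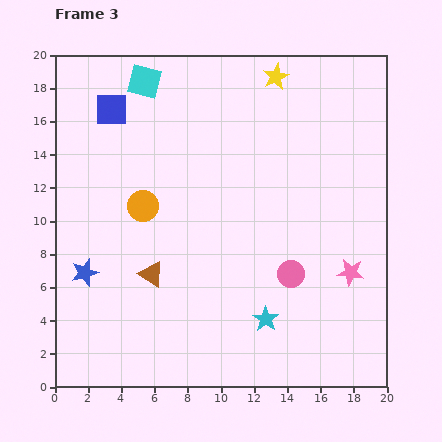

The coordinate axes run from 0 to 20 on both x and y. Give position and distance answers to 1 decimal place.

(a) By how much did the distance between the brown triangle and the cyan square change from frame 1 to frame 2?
-1.8

Distance in frame 1: 15.0. Distance in frame 2: 13.2.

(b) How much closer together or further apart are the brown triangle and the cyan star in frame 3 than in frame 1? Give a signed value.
-9.0

Distance in frame 1: 16.4. Distance in frame 3: 7.4.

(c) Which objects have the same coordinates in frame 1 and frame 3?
the pink circle, the cyan square, the pink star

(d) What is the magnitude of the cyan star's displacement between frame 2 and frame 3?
5.1

The cyan star moved from (14.4, 8.9) to (12.7, 4.1), a distance of √(1.7² + 4.8²) ≈ 5.1.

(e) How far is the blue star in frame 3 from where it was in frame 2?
6.6

The blue star moved from (3.8, 13.2) to (1.8, 6.9), a distance of √(2.0² + 6.3²) ≈ 6.6.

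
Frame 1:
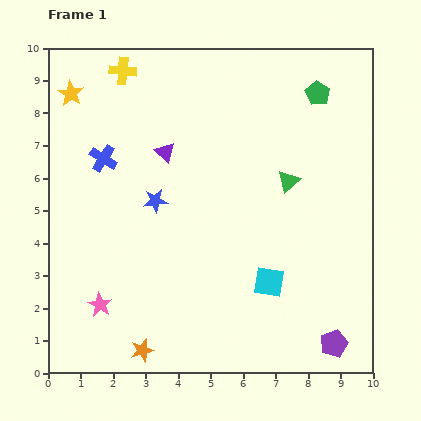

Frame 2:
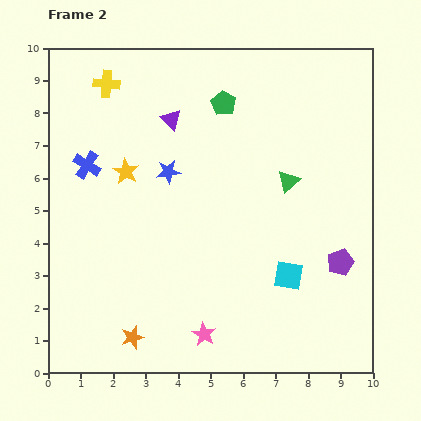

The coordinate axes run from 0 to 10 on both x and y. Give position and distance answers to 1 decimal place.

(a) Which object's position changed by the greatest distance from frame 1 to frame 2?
the pink star

(moved 3.3; next 2.9)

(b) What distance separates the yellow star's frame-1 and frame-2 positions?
2.9

The yellow star moved from (0.7, 8.6) to (2.4, 6.2), a distance of √(1.7² + 2.4²) ≈ 2.9.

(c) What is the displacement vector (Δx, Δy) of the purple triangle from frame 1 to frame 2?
(0.2, 1.0)

The purple triangle was at (3.6, 6.8) in frame 1 and (3.8, 7.8) in frame 2.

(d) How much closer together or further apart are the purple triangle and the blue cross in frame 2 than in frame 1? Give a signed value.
+1.1

Distance in frame 1: 1.9. Distance in frame 2: 3.0.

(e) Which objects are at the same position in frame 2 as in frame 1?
the green triangle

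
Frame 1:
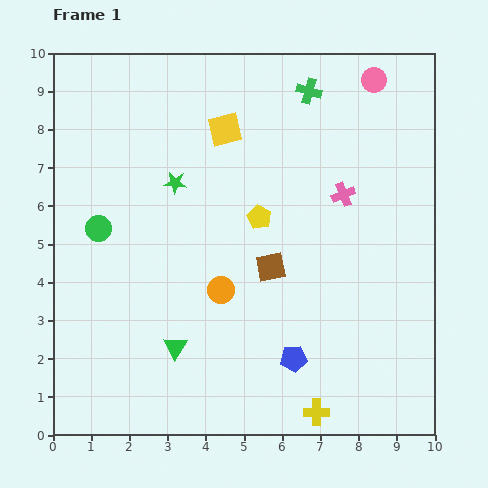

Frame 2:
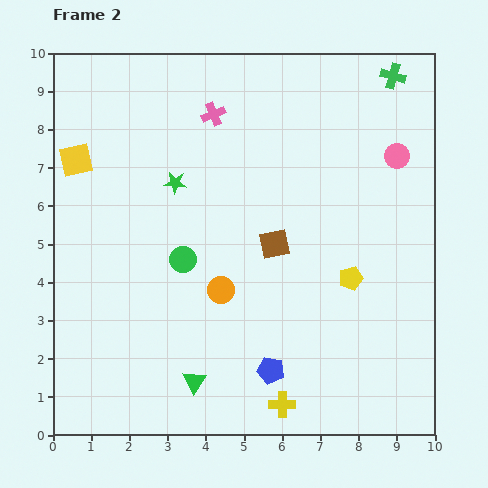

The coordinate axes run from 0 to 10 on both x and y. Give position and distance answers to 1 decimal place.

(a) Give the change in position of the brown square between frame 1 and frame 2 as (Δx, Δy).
(0.1, 0.6)

The brown square was at (5.7, 4.4) in frame 1 and (5.8, 5.0) in frame 2.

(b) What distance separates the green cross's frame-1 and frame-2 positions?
2.2

The green cross moved from (6.7, 9.0) to (8.9, 9.4), a distance of √(2.2² + 0.4²) ≈ 2.2.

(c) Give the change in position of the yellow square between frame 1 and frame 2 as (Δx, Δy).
(-3.9, -0.8)

The yellow square was at (4.5, 8.0) in frame 1 and (0.6, 7.2) in frame 2.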